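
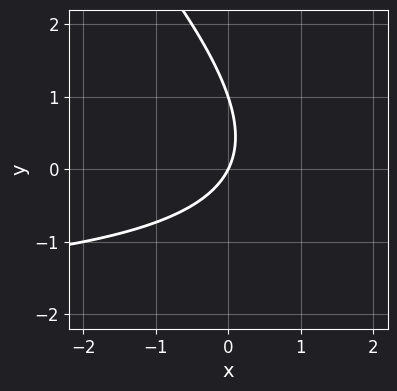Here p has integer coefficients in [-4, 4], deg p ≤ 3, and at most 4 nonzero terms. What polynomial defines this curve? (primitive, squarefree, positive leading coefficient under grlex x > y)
x*y + y^2 + 2*x - y

1. deg p = 2. A generic line meets the curve in up to 2 points.
2. Reading off the gridlines: it meets the x-axis at x = 0 (among the integer gridlines); the y-axis gridline crossings are at y ∈ {0, 1}.
3. These observations pin down the coefficients.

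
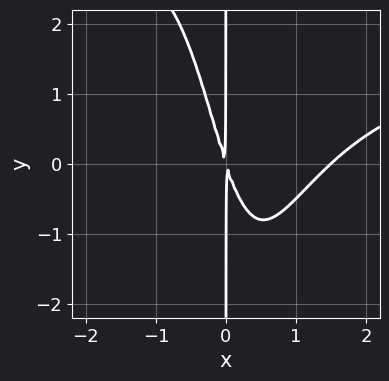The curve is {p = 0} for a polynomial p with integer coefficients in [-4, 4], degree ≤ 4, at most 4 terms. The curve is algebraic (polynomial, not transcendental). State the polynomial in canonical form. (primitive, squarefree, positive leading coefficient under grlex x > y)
x^3*y - 2*x^3 + 3*x^2 + x*y

(a) deg p = 4. The shape is more complex than any degree-3 curve.
(b) From the axis intercepts and sections: every point of the y-axis in the box is on the curve.
(c) Solving for integer coefficients yields p as stated.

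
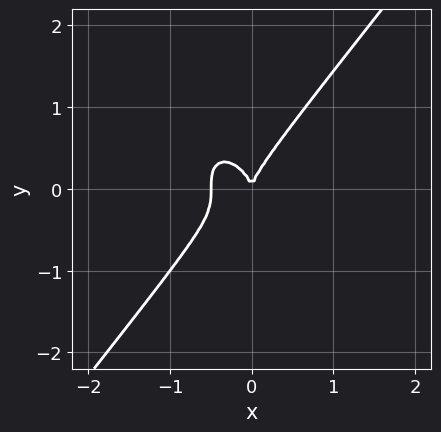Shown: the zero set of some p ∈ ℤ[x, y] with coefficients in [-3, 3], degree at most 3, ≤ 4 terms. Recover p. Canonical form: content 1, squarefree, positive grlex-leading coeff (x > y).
2*x^3 - y^3 + x^2

(a) deg p = 3. No degree-2 curve has this shape.
(b) Reading off the gridlines: it crosses the x-axis at the gridline x = 0; it meets the y-axis at y = 0 (among the integer gridlines).
(c) Assembling these constraints gives the stated polynomial.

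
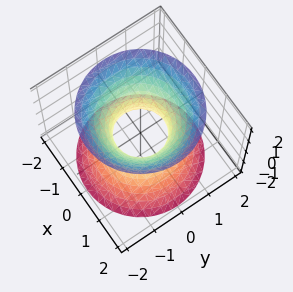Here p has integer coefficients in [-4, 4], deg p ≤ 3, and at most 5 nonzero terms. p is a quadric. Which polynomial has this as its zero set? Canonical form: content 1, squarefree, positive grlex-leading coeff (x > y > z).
3*x^2 + 3*y^2 - 2*z^2 - 2

(a) Degree: one connected sheet with a waist; a quadric, so deg p = 2.
(b) Symmetries: rotational symmetry about the z-axis ⇒ p depends on x, y only through x² + y²; mirror symmetry z ↦ −z ⇒ only even powers of z.
(c) Reading off the gridlines: it misses every integer gridline on the z-axis; a circular section at z = -1 has radius between 1 and 2.
(d) Together with the visible shape, these determine p as stated.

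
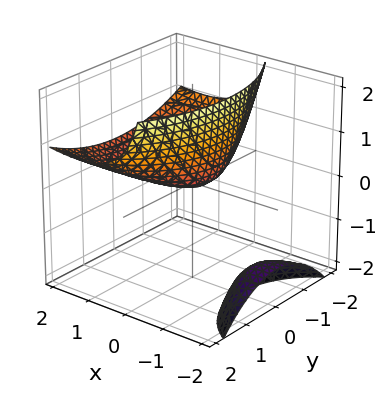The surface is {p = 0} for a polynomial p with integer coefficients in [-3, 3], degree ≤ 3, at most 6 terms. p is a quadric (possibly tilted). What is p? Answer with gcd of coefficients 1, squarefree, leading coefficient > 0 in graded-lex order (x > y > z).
x^2 - 3*x*z + y^2 - 3*z

There are 2 components. Treating them together as one polynomial.
deg p = 2. The shape is more complex than any degree-1 surface.
Observable constraints: it crosses the y-axis at the gridline y = 0; one x-axis crossing is at x = 0; it meets the z-axis at z = 0 (among the integer gridlines).
Matching integer coefficients to the picture gives p.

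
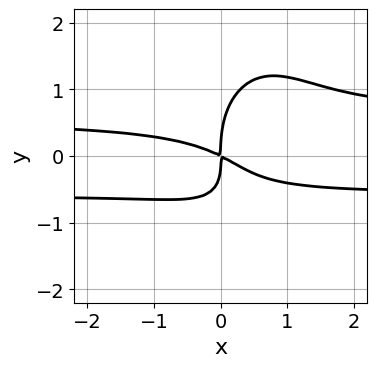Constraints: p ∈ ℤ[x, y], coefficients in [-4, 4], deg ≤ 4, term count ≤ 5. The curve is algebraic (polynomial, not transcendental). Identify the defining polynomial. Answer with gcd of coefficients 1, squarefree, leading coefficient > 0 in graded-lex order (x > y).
3*x^2*y^2 + y^4 - 2*x*y^2 - x^2 - 2*x*y

(a) deg p = 4. A generic line meets the curve in up to 4 points.
(b) From the visible intercepts: it meets the y-axis at y = 0 (among the integer gridlines); it crosses the x-axis at the gridline x = 0.
(c) The integer polynomial consistent with all of this is the stated p.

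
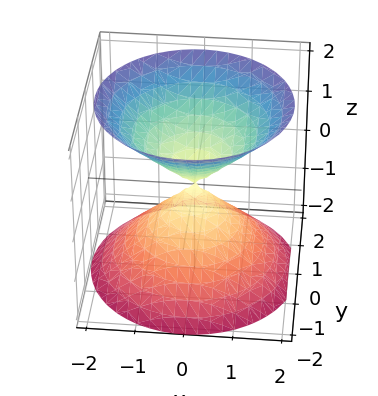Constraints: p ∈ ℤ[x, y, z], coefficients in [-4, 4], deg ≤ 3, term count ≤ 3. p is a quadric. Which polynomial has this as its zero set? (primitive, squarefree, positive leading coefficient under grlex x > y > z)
1. The picture has 2 separate pieces. They look like related sheets of one shape, so recover p as a whole.
2. Degree: two nappes meeting at a single point; a quadric, so deg p = 2.
3. Symmetry: the z-axis is an axis of rotation, so x and y enter only as x² + y²; mirror symmetry z ↦ −z ⇒ only even powers of z.
4. From the axis intercepts and sections: one y-axis crossing is at y = 0; it crosses the x-axis at the gridline x = 0; a circular section at z = 1 has radius exactly 1; it crosses the z-axis at the gridline z = 0.
5. Fitting integer coefficients to these (and the overall shape) gives p.

x^2 + y^2 - z^2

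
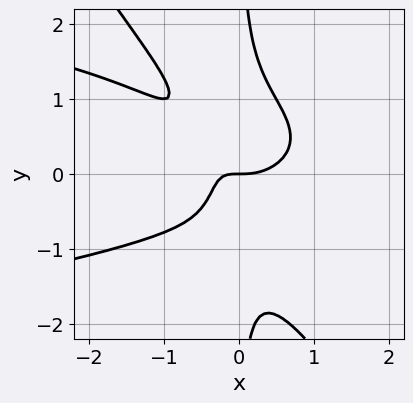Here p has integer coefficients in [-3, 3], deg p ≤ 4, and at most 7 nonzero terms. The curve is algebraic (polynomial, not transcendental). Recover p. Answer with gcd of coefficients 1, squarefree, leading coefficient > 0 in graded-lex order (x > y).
3*x^2*y^2 + 2*x*y^3 + 2*x^3 - 2*x*y - y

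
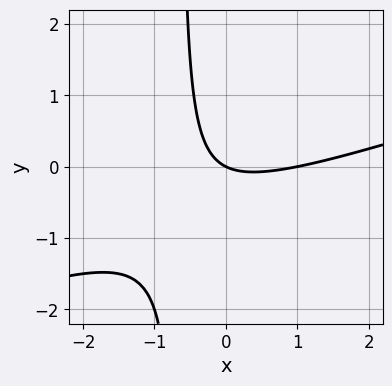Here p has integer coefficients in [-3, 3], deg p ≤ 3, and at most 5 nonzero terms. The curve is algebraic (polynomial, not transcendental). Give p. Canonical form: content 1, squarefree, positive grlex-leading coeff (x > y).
x^2 - 3*x*y - x - 2*y

(a) The degree is 2 — no degree-1 curve has this shape.
(b) Against the integer gridlines: the x-axis gridline crossings are at x ∈ {0, 1}; it crosses the y-axis at the gridline y = 0.
(c) Matching integer coefficients to the picture gives p.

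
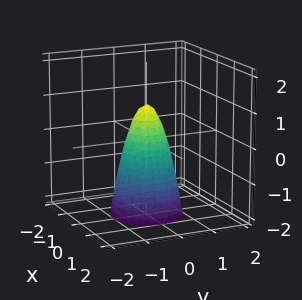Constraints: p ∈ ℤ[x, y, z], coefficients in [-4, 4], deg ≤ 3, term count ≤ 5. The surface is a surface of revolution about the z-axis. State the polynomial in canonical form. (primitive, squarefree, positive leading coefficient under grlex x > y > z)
3*x^2 + 3*y^2 + z - 1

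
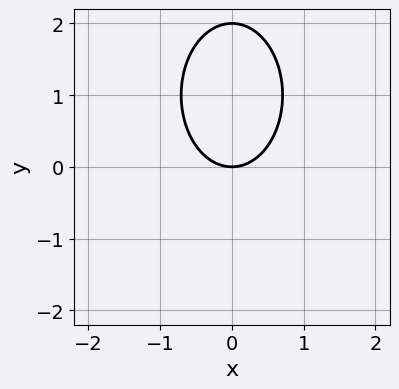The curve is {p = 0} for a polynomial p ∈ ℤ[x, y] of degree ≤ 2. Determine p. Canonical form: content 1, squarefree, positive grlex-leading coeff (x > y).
(a) deg p = 2. A generic line meets the curve in up to 2 points.
(b) Symmetries: it's symmetric under x → −x, forcing even powers of x.
(c) Against the integer gridlines: one x-axis crossing is at x = 0; the y-axis gridline crossings are at y ∈ {0, 2}.
(d) The integer polynomial consistent with all of this is the stated p.

2*x^2 + y^2 - 2*y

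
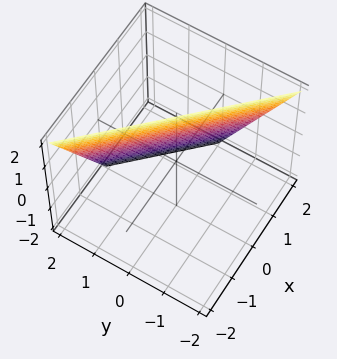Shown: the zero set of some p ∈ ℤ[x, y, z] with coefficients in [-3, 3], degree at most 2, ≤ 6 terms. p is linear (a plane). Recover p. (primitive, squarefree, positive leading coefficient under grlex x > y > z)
2*x + 2*y + z - 2

Degree: the surface is flat (a plane), so deg p = 1.
Reading off the gridlines: one z-axis crossing is at z = 2; one x-axis crossing is at x = 1.
These observations pin down the coefficients.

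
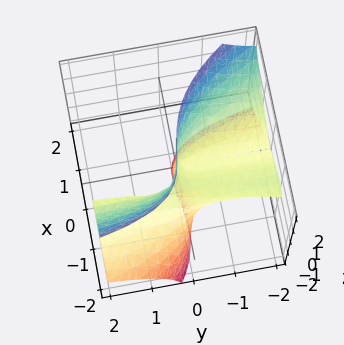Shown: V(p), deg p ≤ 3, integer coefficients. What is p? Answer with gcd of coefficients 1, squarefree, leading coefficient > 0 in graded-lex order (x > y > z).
deg p = 3. A generic line meets the surface in up to 3 points.
Checking where it meets the axes: the visible z-axis segment lies entirely on the surface; every point of the y-axis in the box is on the surface; it meets the x-axis at x = -1 (among the integer gridlines).
The integer polynomial consistent with all of this is the stated p.

2*x^3 + 2*x*y*z + 3*y*z^2 + 2*x^2 + x*z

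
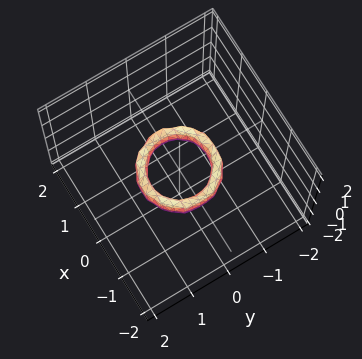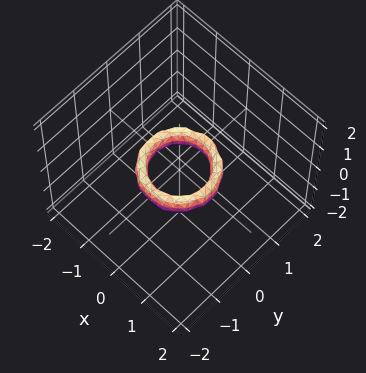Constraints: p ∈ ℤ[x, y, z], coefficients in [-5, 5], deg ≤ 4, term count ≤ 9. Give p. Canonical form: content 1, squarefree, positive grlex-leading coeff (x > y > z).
1. Degree: a generic line meets the surface in up to 4 points, so deg p = 4.
2. Symmetries: every cross-section ⟂ z is a circle, so x, y appear only via x² + y².
3. Against the integer gridlines: no z-intercept at any integer in the box; a circular section at z = 0 has radius between 0 and 1.
4. Putting this together gives p.

2*x^4 + 4*x^2*y^2 + 2*y^4 - 3*x^2 - 3*y^2 + z^2 + 1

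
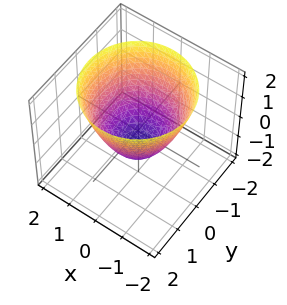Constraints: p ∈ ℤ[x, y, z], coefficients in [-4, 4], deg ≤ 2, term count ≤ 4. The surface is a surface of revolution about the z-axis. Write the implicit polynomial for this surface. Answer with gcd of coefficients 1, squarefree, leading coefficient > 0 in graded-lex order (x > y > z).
(a) Degree: a generic line meets the surface in up to 2 points, so deg p = 2.
(b) Symmetries: the surface is invariant under rotation about z: p = q(x² + y², z).
(c) Against the integer gridlines: one z-axis crossing is at z = -1; a circular section at z = 0 has radius exactly 1.
(d) Assembling these constraints gives the stated polynomial.

x^2 + y^2 - z - 1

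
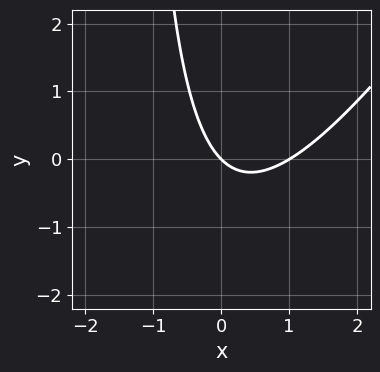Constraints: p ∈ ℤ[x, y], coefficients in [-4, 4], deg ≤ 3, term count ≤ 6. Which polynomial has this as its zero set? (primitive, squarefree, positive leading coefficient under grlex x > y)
The degree is 2 — a generic line meets the curve in up to 2 points.
Against the integer gridlines: it crosses the y-axis at the gridline y = 0; the x-axis gridline crossings are at x ∈ {0, 1}.
Solving for integer coefficients yields p as stated.

3*x^2 - 2*x*y - 3*x - 3*y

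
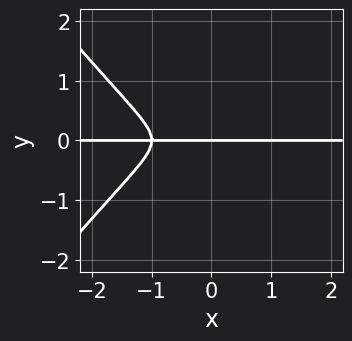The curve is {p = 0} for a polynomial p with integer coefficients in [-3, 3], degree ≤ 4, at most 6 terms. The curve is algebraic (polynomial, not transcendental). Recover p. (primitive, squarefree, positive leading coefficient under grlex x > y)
Degree: the shape is more complex than any degree-3 curve, so deg p = 4.
From the visible intercepts: it crosses the y-axis at the gridline y = 0; the visible x-axis segment lies entirely on the curve.
Assembling these constraints gives the stated polynomial.

3*x^3*y - 2*x*y^3 + 3*x^2*y + 3*y^3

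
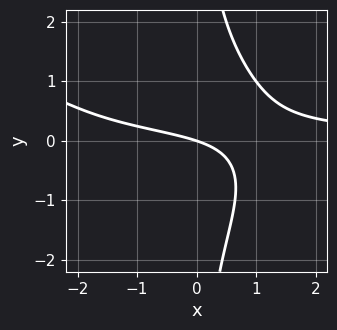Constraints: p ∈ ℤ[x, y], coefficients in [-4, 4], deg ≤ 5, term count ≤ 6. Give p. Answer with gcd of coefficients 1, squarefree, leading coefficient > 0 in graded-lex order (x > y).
x*y^3 + x^2*y + 2*x*y - x - 3*y

(a) Degree: a generic line meets the curve in up to 4 points, so deg p = 4.
(b) Against the integer gridlines: one x-axis crossing is at x = 0; it meets the y-axis at y = 0 (among the integer gridlines).
(c) Fitting integer coefficients to these (and the overall shape) gives p.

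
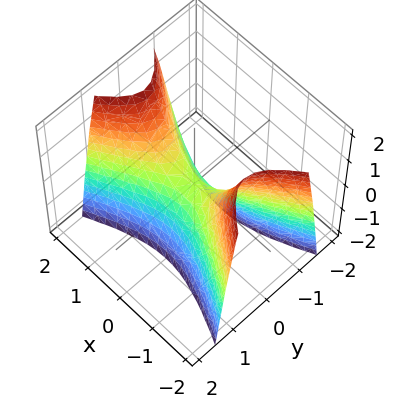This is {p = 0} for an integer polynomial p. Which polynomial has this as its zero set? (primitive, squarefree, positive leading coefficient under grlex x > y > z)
deg p = 2. A saddle surface; a quadric.
Symmetries: mirror symmetry x ↦ −x ⇒ only even powers of x; mirror symmetry y ↦ −y ⇒ only even powers of y.
Against the integer gridlines: it meets the z-axis at z = 0 (among the integer gridlines); one y-axis crossing is at y = 0.
Fitting integer coefficients to these (and the overall shape) gives p.

x^2 - 3*y^2 - z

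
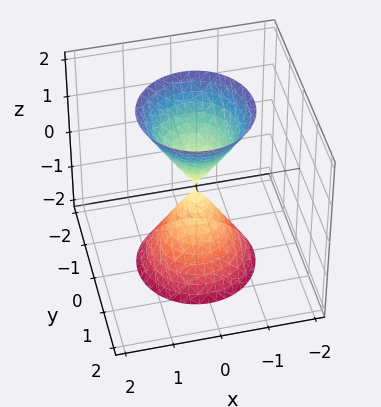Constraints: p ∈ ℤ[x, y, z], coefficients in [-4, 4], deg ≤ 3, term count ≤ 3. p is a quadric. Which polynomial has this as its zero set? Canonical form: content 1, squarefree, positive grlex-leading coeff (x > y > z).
I count 2 distinct pieces. Treating them together as one polynomial.
The degree is 2 — a double cone through the origin; a quadric.
By symmetry, the z-axis is an axis of rotation, so x and y enter only as x² + y²; it's symmetric under z → −z, forcing even powers of z.
From the axis intercepts and sections: it meets the x-axis at x = 0 (among the integer gridlines); it meets the z-axis at z = 0 (among the integer gridlines).
Matching integer coefficients to the picture gives p.

3*x^2 + 3*y^2 - z^2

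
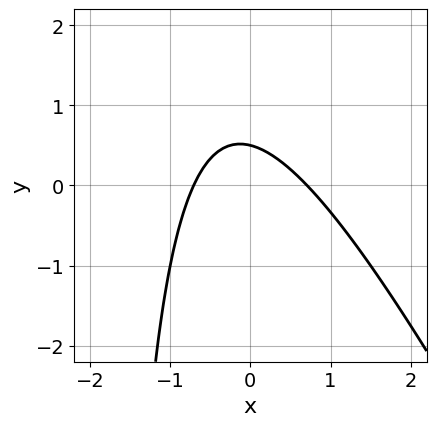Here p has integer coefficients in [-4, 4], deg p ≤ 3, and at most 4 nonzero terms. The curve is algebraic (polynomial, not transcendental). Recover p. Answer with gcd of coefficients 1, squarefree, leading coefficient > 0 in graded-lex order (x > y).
2*x^2 + x*y + 2*y - 1

(a) Degree: a generic line meets the curve in up to 2 points, so deg p = 2.
(b) Solving for integer coefficients yields p as stated.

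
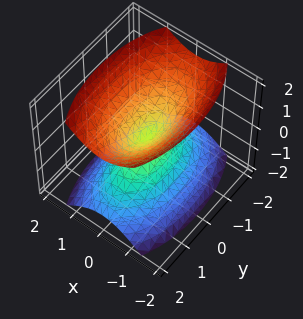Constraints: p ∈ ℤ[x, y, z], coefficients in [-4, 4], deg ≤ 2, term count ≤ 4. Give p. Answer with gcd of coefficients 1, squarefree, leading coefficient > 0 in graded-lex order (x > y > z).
3*x^2 + y^2 - 2*z^2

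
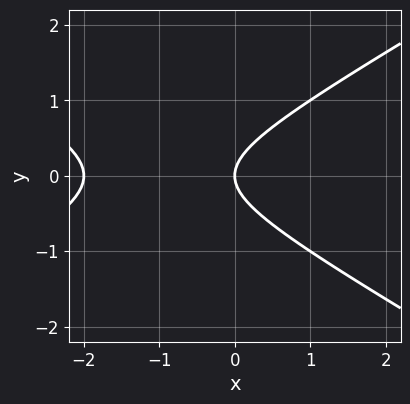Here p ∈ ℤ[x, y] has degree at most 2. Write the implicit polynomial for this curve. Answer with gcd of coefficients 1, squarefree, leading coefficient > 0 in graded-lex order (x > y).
(a) Degree: a generic line meets the curve in up to 2 points, so deg p = 2.
(b) Symmetries: the y ↦ −y reflection is a symmetry, so y appears only in even powers.
(c) Checking where it meets the axes: the x-axis gridline crossings are at x ∈ {-2, 0}; it crosses the y-axis at the gridline y = 0.
(d) Assembling these constraints gives the stated polynomial.

x^2 - 3*y^2 + 2*x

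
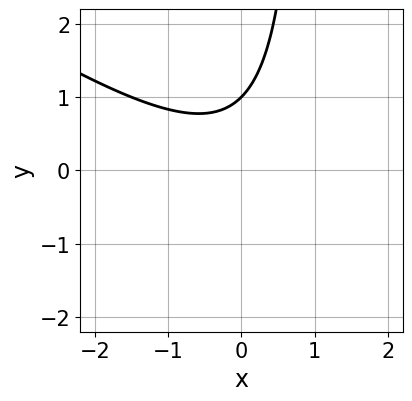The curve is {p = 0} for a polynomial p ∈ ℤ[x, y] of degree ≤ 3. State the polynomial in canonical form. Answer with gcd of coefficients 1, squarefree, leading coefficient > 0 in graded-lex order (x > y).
2*x^2 + 3*x*y - 3*y + 3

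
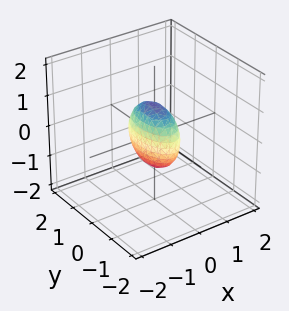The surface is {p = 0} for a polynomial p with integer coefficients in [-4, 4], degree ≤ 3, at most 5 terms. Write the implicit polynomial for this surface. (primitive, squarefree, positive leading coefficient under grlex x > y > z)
3*x^2 + y^2 + z^2 - 1

First, the degree is 2 — a closed, bounded, convex surface; a quadric.
Then, symmetries: mirror symmetry x ↦ −x ⇒ only even powers of x; it's symmetric under y → −y, forcing even powers of y; mirror symmetry z ↦ −z ⇒ only even powers of z.
Then, from the axis intercepts and sections: the z-axis gridline crossings are at z ∈ {-1, 1}; among the integer gridlines, it crosses the y-axis at y ∈ {-1, 1}.
Finally, together with the visible shape, these determine p as stated.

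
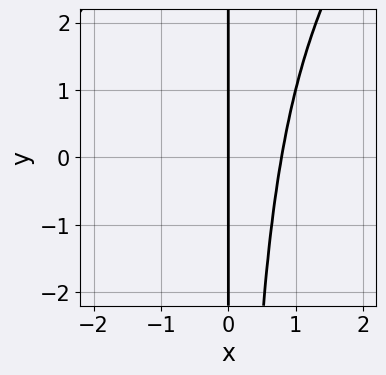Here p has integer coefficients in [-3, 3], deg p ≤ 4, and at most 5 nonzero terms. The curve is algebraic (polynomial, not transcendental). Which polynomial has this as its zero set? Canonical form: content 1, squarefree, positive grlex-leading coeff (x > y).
x^3 - x^2*y + 3*x^2 - 3*x

First, the degree is 3 — no degree-2 curve has this shape.
Then, observable constraints: it meets the x-axis at x = 0 (among the integer gridlines); every point of the y-axis in the box is on the curve.
Finally, the integer polynomial consistent with all of this is the stated p.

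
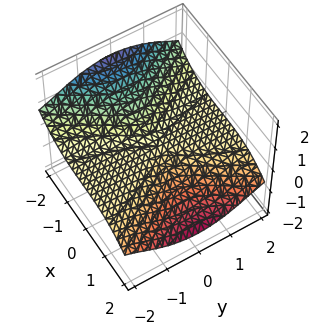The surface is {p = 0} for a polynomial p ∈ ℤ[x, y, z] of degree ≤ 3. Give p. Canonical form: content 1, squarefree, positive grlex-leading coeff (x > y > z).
1. deg p = 3.
2. From the axis intercepts and sections: it meets the z-axis at z = 0 (among the integer gridlines); the visible y-axis segment lies entirely on the surface; it crosses the x-axis at the gridline x = 0.
3. Matching integer coefficients to the picture gives p.

x^3 + 3*y^2*z + 3*z^3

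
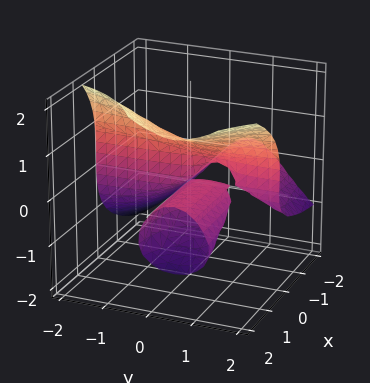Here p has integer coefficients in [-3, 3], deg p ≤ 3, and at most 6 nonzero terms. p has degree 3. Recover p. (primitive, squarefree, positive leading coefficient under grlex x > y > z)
3*x*y^2 - 3*z^3 - 3*x*y + 3*x*z + 2*z^2

(a) The picture has 2 separate pieces.
(b) Degree: the shape is more complex than any degree-2 surface, so deg p = 3.
(c) Observable constraints: every point of the x-axis in the box is on the surface; every point of the y-axis in the box is on the surface.
(d) These observations pin down the coefficients.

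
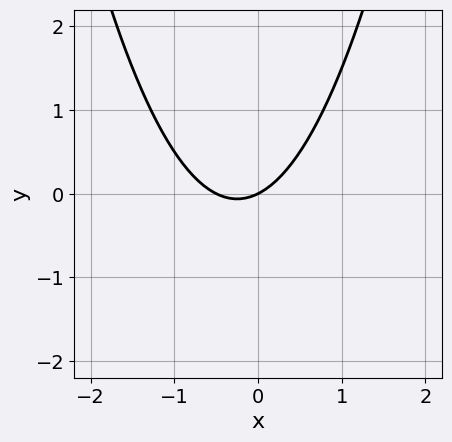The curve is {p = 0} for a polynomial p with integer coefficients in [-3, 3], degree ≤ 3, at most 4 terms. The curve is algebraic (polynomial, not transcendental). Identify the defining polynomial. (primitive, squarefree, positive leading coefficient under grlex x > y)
2*x^2 + x - 2*y

(a) The degree is 2 — a generic line meets the curve in up to 2 points.
(b) From the visible intercepts: it meets the x-axis at x = 0 (among the integer gridlines); it meets the y-axis at y = 0 (among the integer gridlines).
(c) Solving for integer coefficients yields p as stated.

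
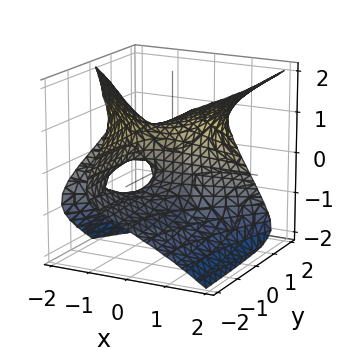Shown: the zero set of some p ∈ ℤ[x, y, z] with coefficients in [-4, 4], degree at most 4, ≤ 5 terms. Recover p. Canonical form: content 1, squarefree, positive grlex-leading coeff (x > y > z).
2*x^2*z - 2*y*z^2 - 2*z^3 + 3*x*y + 3*y

deg p = 3. No degree-2 surface has this shape.
Reading off the gridlines: every point of the x-axis in the box is on the surface; it crosses the z-axis at the gridline z = 0.
Fitting integer coefficients to these (and the overall shape) gives p.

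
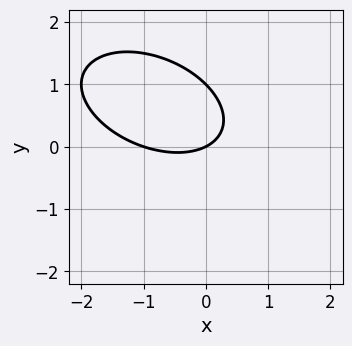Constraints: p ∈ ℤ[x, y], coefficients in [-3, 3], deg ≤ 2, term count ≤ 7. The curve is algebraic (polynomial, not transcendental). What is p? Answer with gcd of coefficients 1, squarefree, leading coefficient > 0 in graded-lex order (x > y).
x^2 + x*y + 2*y^2 + x - 2*y

(a) The degree is 2 — the shape is more complex than any degree-1 curve.
(b) Observable constraints: among the integer gridlines, it crosses the x-axis at x ∈ {-1, 0}; among the integer gridlines, it crosses the y-axis at y ∈ {0, 1}.
(c) Solving for integer coefficients yields p as stated.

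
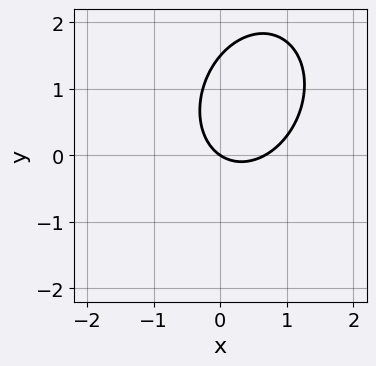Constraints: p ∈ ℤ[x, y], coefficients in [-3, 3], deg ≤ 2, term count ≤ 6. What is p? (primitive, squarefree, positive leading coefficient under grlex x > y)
3*x^2 - x*y + 2*y^2 - 2*x - 3*y

The degree is 2 — the shape is more complex than any degree-1 curve.
Against the integer gridlines: it crosses the y-axis at the gridline y = 0; it meets the x-axis at x = 0 (among the integer gridlines).
Assembling these constraints gives the stated polynomial.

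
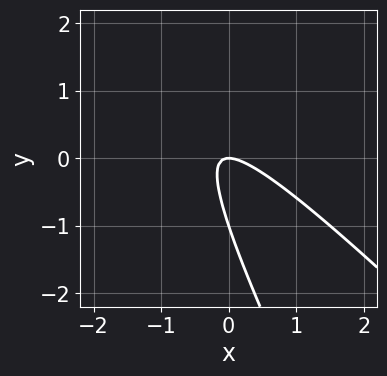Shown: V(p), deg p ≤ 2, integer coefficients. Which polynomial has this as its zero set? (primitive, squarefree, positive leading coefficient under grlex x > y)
2*x^2 + 3*x*y + y^2 + y

deg p = 2. The shape is more complex than any degree-1 curve.
From the axis intercepts and sections: it crosses the x-axis at the gridline x = 0; the y-axis gridline crossings are at y ∈ {-1, 0}.
Matching integer coefficients to the picture gives p.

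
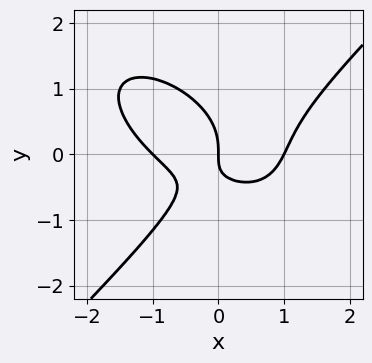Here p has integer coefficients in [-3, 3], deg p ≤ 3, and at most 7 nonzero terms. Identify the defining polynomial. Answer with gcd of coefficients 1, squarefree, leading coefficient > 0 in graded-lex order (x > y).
First, degree: no degree-2 curve has this shape, so deg p = 3.
Next, from the visible intercepts: among the integer gridlines, it crosses the x-axis at x ∈ {-1, 0, 1}; one y-axis crossing is at y = 0.
Finally, fitting integer coefficients to these (and the overall shape) gives p.

2*x^3 + x^2*y - 3*y^3 - 3*x*y - 2*x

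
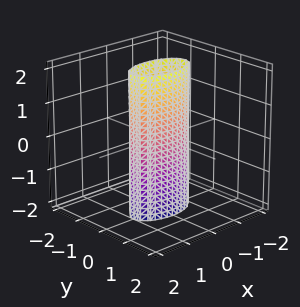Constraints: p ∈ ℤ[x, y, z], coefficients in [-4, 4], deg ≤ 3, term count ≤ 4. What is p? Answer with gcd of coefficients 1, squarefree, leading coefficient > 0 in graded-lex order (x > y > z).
x^2 + 3*y^2 - 1

1. The degree is 2 — constant cross-section along one axis; a quadric.
2. Symmetries: it's symmetric under z → −z, forcing even powers of z; mirror symmetry x ↦ −x ⇒ only even powers of x; it's symmetric under y → −y, forcing even powers of y.
3. From the axis intercepts and sections: it misses every integer gridline on the z-axis; the x-axis gridline crossings are at x ∈ {-1, 1}.
4. These observations pin down the coefficients.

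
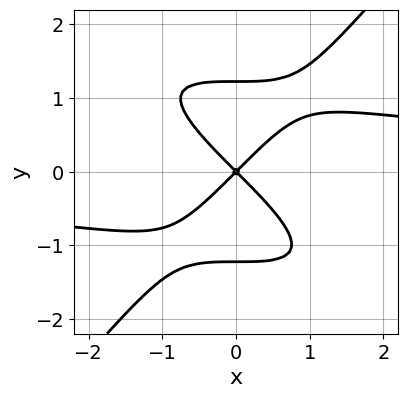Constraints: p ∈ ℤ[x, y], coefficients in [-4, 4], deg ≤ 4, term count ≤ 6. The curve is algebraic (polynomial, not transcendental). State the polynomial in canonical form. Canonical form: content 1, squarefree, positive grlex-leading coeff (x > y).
1. deg p = 4. A generic line meets the curve in up to 4 points.
2. Observable constraints: one y-axis crossing is at y = 0; it meets the x-axis at x = 0 (among the integer gridlines).
3. Together with the visible shape, these determine p as stated.

x^3*y + 2*x^2*y^2 - 2*y^4 - 3*x^2 + 3*y^2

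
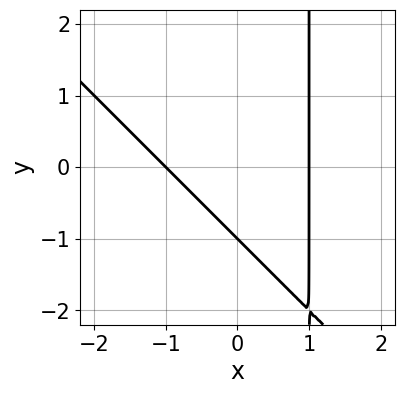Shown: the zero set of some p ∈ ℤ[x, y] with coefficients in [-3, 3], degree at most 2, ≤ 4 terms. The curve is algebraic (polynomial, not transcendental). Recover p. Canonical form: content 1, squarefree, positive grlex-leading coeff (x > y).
x^2 + x*y - y - 1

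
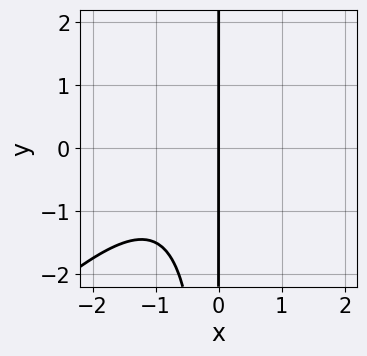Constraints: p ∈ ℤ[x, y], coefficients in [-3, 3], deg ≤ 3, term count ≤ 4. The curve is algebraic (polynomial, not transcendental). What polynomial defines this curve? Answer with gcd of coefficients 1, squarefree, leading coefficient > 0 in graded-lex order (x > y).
2*x^3 - 2*x^2*y + 2*x^2 + 3*x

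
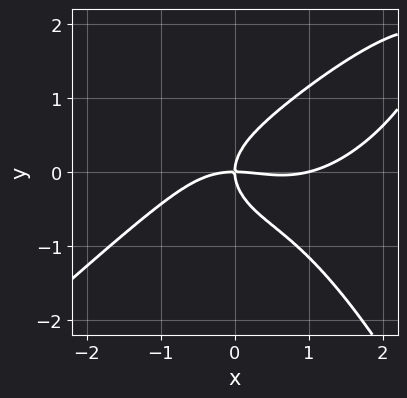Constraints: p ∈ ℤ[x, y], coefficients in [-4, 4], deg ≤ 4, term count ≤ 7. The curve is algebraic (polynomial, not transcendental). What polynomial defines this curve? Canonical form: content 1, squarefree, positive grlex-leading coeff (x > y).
x^4 - x^3*y - x^3 + 3*y^3 - 3*x*y

deg p = 4. No degree-3 curve has this shape.
Reading off the gridlines: among the integer gridlines, it crosses the x-axis at x ∈ {0, 1}; it meets the y-axis at y = 0 (among the integer gridlines).
Solving for integer coefficients yields p as stated.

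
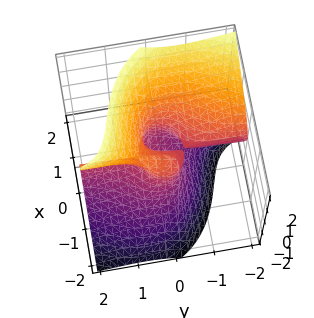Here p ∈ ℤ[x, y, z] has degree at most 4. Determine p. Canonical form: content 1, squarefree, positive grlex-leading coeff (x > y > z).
2*x^3 + 3*x*y^2 + 3*y*z^2 - 2*z^3 - x

The degree is 3 — the shape is more complex than any degree-2 surface.
Observable constraints: it meets the z-axis at z = 0 (among the integer gridlines); it meets the x-axis at x = 0 (among the integer gridlines); the visible y-axis segment lies entirely on the surface.
The integer polynomial consistent with all of this is the stated p.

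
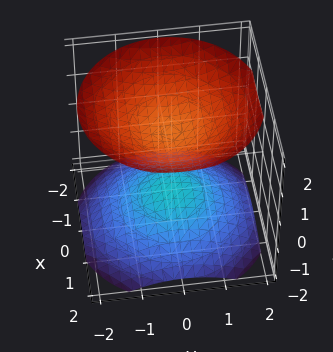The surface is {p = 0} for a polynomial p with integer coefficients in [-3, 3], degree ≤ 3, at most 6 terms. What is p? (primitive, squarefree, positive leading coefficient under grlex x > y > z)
1. There are 2 components. Treating them together as one polynomial.
2. Degree: no degree-1 surface has this shape, so deg p = 2.
3. Symmetries: the z-axis is an axis of rotation, so x and y enter only as x² + y².
4. Observable constraints: no y-intercept at any integer in the box; the surface avoids every integer x-axis point in the box.
5. Assembling these constraints gives the stated polynomial. Check: (0, 0, 1) on the z-axis lies on the surface, and p(0, 0, 1) = 0. ✓

2*x^2 + 2*y^2 - 3*z^2 + 3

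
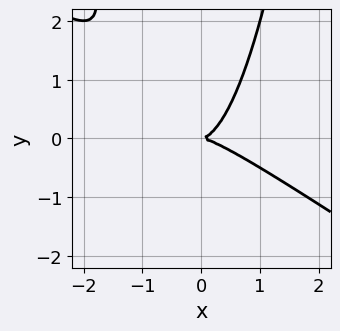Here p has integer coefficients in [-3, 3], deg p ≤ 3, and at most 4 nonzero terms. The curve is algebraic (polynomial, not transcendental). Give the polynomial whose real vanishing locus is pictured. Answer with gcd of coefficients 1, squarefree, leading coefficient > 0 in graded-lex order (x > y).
2*x^3 + 3*x^2*y - 2*y^2

First, deg p = 3. No degree-2 curve has this shape.
Next, checking where it meets the axes: it meets the y-axis at y = 0 (among the integer gridlines); one x-axis crossing is at x = 0.
Finally, these observations pin down the coefficients.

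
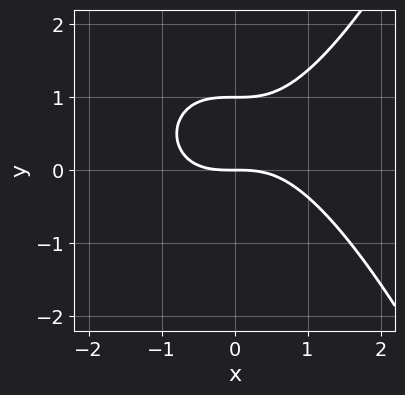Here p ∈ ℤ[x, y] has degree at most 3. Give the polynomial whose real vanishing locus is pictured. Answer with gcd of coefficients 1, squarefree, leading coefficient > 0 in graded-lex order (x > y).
First, degree: no degree-2 curve has this shape, so deg p = 3.
Next, checking where it meets the axes: among the integer gridlines, it crosses the y-axis at y ∈ {0, 1}; it meets the x-axis at x = 0 (among the integer gridlines).
Finally, fitting integer coefficients to these (and the overall shape) gives p.

x^3 - 2*y^2 + 2*y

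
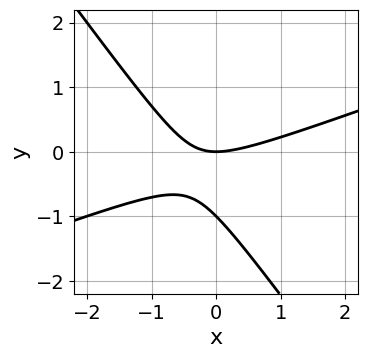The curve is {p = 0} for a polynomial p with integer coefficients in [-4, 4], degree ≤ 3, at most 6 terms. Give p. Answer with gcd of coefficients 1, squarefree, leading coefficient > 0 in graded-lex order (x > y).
x^2 - 2*x*y - 2*y^2 - 2*y

(a) deg p = 2.
(b) Reading off the gridlines: one x-axis crossing is at x = 0; the y-axis gridline crossings are at y ∈ {-1, 0}.
(c) Together with the visible shape, these determine p as stated.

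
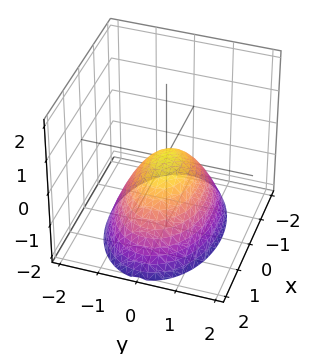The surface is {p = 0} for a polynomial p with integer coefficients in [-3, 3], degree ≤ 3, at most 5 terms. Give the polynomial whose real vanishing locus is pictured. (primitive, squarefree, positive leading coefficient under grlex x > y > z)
x^2 + 2*y^2 + 2*z

deg p = 2. A paraboloid; a quadric.
Symmetries: it's symmetric under x → −x, forcing even powers of x; it's symmetric under y → −y, forcing even powers of y.
Checking where it meets the axes: one z-axis crossing is at z = 0; it crosses the x-axis at the gridline x = 0; one y-axis crossing is at y = 0.
Together with the visible shape, these determine p as stated.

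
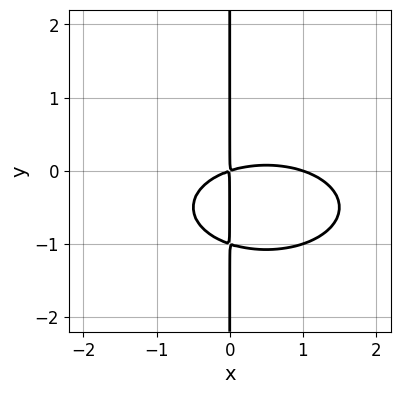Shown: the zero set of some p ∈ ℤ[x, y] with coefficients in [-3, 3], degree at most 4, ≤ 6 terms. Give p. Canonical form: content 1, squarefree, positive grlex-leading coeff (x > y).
First, the degree is 3 — the shape is more complex than any degree-2 curve.
Then, reading off the gridlines: it meets the x-axis at x = 1 (among the integer gridlines); every point of the y-axis in the box is on the curve.
Finally, assembling these constraints gives the stated polynomial.

x^3 + 3*x*y^2 - x^2 + 3*x*y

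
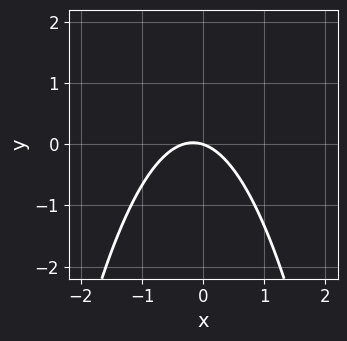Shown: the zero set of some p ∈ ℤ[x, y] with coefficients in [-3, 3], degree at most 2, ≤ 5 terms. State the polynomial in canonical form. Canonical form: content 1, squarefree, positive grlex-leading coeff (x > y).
3*x^2 + x + 3*y

1. The degree is 2 — no degree-1 curve has this shape.
2. Against the integer gridlines: it crosses the x-axis at the gridline x = 0; it meets the y-axis at y = 0 (among the integer gridlines).
3. Solving for integer coefficients yields p as stated.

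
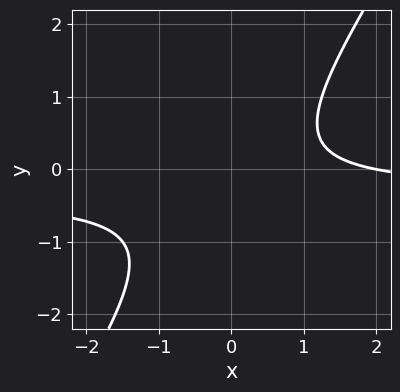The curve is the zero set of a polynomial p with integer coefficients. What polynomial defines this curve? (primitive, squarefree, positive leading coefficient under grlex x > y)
3*x*y - 2*y^2 + x - y - 2

(a) deg p = 2.
(b) From the axis intercepts and sections: no y-intercept at any integer in the box; one x-axis crossing is at x = 2.
(c) These observations pin down the coefficients.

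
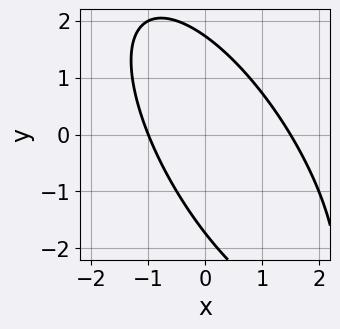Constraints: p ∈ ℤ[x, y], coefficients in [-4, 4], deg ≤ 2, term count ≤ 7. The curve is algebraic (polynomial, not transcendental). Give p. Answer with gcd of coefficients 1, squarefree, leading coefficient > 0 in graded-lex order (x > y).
(a) The degree is 2 — the shape is more complex than any degree-1 curve.
(b) Against the integer gridlines: it crosses the x-axis at the gridline x = -1.
(c) Solving for integer coefficients yields p as stated.

2*x^2 + 2*x*y + y^2 - x - 3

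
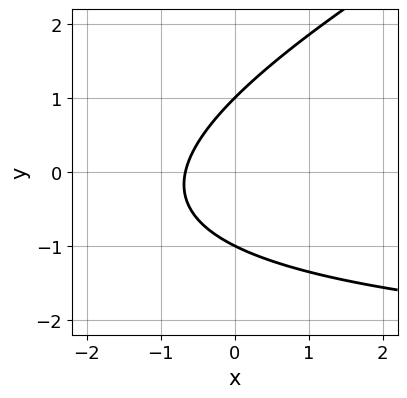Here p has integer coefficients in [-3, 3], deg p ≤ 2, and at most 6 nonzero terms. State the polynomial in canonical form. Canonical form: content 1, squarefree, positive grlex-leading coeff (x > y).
x*y - 2*y^2 + 3*x + 2

First, the degree is 2 — a generic line meets the curve in up to 2 points.
Then, checking where it meets the axes: among the integer gridlines, it crosses the y-axis at y ∈ {-1, 1}.
Finally, putting this together gives p.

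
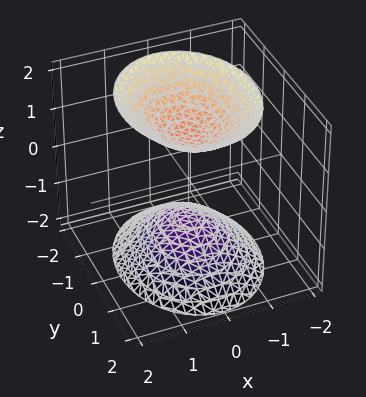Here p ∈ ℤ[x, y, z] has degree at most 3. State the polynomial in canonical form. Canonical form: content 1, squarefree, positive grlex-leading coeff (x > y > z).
The picture has 2 separate pieces. They look like related sheets of one shape, so recover p as a whole.
Degree: two separate bowl-shaped sheets opening away from each other; a quadric, so deg p = 2.
Symmetries: the z ↦ −z reflection is a symmetry, so z appears only in even powers; the x ↦ −x reflection is a symmetry, so x appears only in even powers; it's symmetric under y → −y, forcing even powers of y.
Checking where it meets the axes: no x-intercept at any integer in the box; the z-axis gridline crossings are at z ∈ {-1, 1}.
Putting this together gives p.

3*x^2 + 2*y^2 - 2*z^2 + 2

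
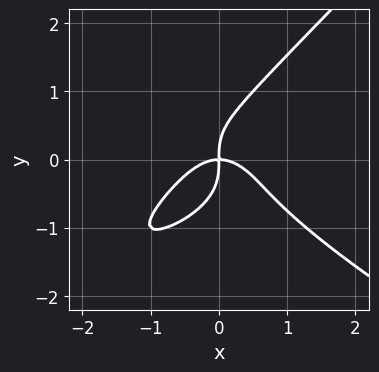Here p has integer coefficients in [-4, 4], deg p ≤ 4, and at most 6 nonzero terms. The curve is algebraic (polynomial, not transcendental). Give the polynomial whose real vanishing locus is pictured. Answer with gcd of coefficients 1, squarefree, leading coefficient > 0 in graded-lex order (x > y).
First, the degree is 4 — a generic line meets the curve in up to 4 points.
Then, observable constraints: one y-axis crossing is at y = 0; one x-axis crossing is at x = 0.
Finally, matching integer coefficients to the picture gives p.

x^2*y^2 + x*y^3 - 2*y^4 + 2*x^3 + 2*x*y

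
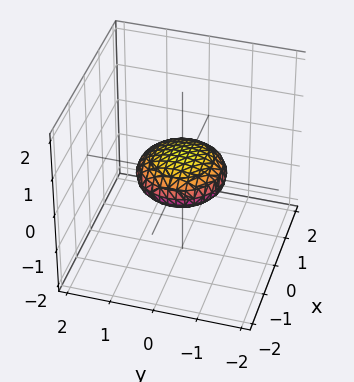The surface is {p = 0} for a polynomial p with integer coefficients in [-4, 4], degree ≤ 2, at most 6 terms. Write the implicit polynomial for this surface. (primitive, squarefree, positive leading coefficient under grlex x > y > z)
x^2 + y^2 + 3*z^2 - 1

First, the degree is 2 — a generic line meets the surface in up to 2 points.
Next, by symmetry, every cross-section ⟂ z is a circle, so x, y appear only via x² + y².
Next, observable constraints: the y-axis gridline crossings are at y ∈ {-1, 1}; among the integer gridlines, it crosses the x-axis at x ∈ {-1, 1}.
Finally, these observations pin down the coefficients.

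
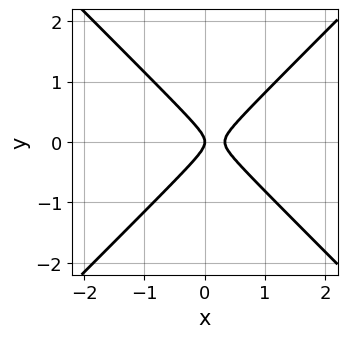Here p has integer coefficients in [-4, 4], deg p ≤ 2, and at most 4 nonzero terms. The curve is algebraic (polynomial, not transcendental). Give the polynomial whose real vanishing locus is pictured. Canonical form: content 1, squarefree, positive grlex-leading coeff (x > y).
1. deg p = 2. The shape is more complex than any degree-1 curve.
2. Symmetries: it's symmetric under y → −y, forcing even powers of y.
3. Checking where it meets the axes: one x-axis crossing is at x = 0; one y-axis crossing is at y = 0.
4. Matching integer coefficients to the picture gives p.

3*x^2 - 3*y^2 - x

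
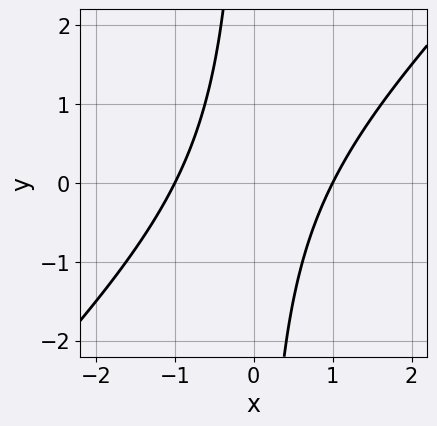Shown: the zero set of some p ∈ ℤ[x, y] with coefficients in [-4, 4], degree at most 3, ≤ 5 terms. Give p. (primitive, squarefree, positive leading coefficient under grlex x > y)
x^2 - x*y - 1

First, deg p = 2. The shape is more complex than any degree-1 curve.
Then, reading off the gridlines: it misses every integer gridline on the y-axis; among the integer gridlines, it crosses the x-axis at x ∈ {-1, 1}.
Finally, matching integer coefficients to the picture gives p.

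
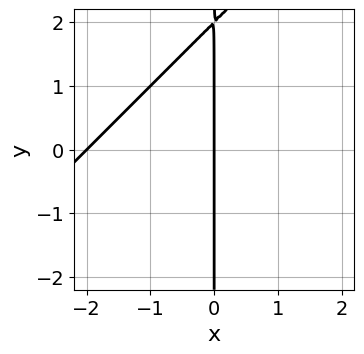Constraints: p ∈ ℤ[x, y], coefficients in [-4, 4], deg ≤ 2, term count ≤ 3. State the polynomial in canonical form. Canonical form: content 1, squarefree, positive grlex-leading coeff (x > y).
(a) Degree: no degree-1 curve has this shape, so deg p = 2.
(b) From the axis intercepts and sections: the visible y-axis segment lies entirely on the curve; among the integer gridlines, it crosses the x-axis at x ∈ {-2, 0}.
(c) The integer polynomial consistent with all of this is the stated p.

x^2 - x*y + 2*x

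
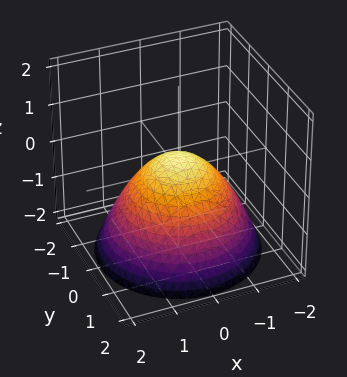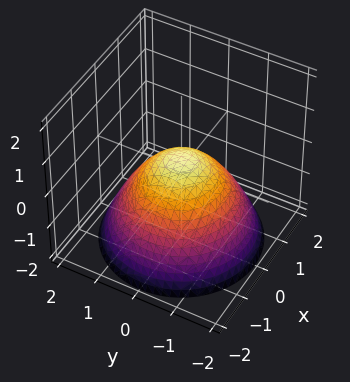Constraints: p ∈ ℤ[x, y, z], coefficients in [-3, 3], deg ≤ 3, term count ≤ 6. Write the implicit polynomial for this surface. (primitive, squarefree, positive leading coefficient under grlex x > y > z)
deg p = 2.
Symmetries: every cross-section ⟂ z is a circle, so x, y appear only via x² + y².
Against the integer gridlines: a circular section at z = -2 has radius between 1 and 2.
Matching integer coefficients to the picture gives p.

2*x^2 + 2*y^2 + 3*z - 1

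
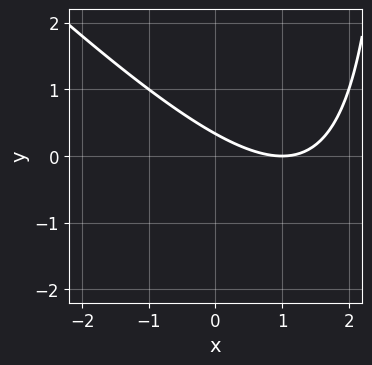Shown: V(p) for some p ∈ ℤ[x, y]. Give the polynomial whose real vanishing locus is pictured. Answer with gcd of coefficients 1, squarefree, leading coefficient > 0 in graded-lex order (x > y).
1. The degree is 2 — the shape is more complex than any degree-1 curve.
2. Checking where it meets the axes: it meets the x-axis at x = 1 (among the integer gridlines).
3. Matching integer coefficients to the picture gives p.

x^2 + x*y - 2*x - 3*y + 1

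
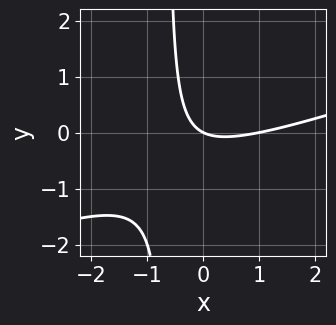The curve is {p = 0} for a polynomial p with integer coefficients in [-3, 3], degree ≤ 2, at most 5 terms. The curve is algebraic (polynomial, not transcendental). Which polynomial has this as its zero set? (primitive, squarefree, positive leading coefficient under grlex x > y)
x^2 - 3*x*y - x - 2*y

Degree: no degree-1 curve has this shape, so deg p = 2.
Checking where it meets the axes: the x-axis gridline crossings are at x ∈ {0, 1}; it meets the y-axis at y = 0 (among the integer gridlines).
Solving for integer coefficients yields p as stated.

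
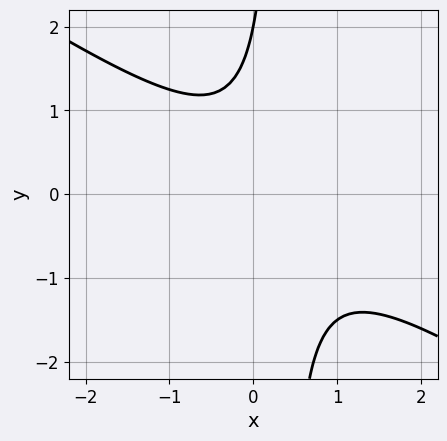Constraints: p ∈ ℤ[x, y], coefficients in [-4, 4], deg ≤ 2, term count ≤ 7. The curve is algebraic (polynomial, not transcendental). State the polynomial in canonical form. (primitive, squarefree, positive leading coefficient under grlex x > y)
2*x^2 + 3*x*y - x - y + 2

(a) deg p = 2. No degree-1 curve has this shape.
(b) Observable constraints: the curve avoids every integer x-axis point in the box; it meets the y-axis at y = 2 (among the integer gridlines).
(c) Fitting integer coefficients to these (and the overall shape) gives p.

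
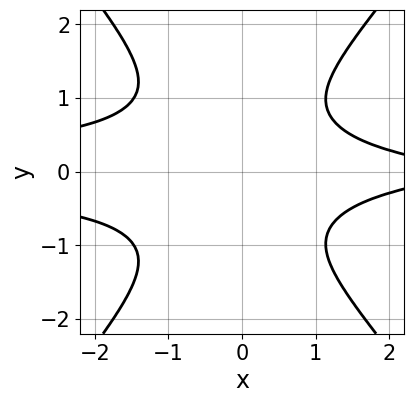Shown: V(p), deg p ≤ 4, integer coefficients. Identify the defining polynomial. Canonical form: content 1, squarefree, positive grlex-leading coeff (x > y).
First, the degree is 4 — a generic line meets the curve in up to 4 points.
Then, symmetries: the y ↦ −y reflection is a symmetry, so y appears only in even powers.
Then, reading off the gridlines: no y-intercept at any integer in the box; it misses every integer gridline on the x-axis.
Finally, solving for integer coefficients yields p as stated.

3*x^2*y^2 - 2*y^4 + x - 3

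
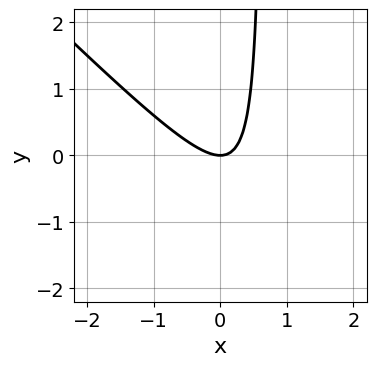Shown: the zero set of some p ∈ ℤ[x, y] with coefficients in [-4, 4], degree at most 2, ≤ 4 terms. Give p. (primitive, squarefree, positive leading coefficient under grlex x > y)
3*x^2 + 3*x*y - 2*y

(a) Degree: a generic line meets the curve in up to 2 points, so deg p = 2.
(b) From the visible intercepts: one y-axis crossing is at y = 0; it meets the x-axis at x = 0 (among the integer gridlines).
(c) Assembling these constraints gives the stated polynomial.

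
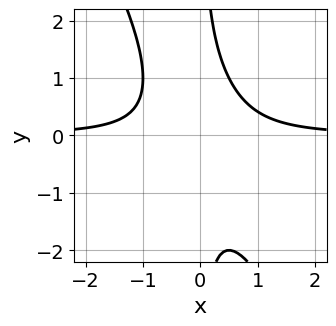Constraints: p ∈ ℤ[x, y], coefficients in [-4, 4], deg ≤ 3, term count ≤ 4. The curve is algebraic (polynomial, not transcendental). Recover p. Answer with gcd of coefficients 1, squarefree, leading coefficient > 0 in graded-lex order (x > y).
1. deg p = 3. A generic line meets the curve in up to 3 points.
2. Against the integer gridlines: no y-intercept at any integer in the box; no x-intercept at any integer in the box.
3. Putting this together gives p.

2*x^2*y + x*y^2 - 1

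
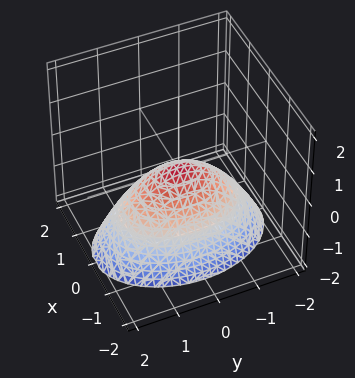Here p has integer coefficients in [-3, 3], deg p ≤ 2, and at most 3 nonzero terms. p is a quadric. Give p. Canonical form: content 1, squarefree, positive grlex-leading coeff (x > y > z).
2*x^2 + y^2 + 2*z

Degree: a single bowl opening along one axis; a quadric, so deg p = 2.
Symmetries: mirror symmetry x ↦ −x ⇒ only even powers of x; the y ↦ −y reflection is a symmetry, so y appears only in even powers.
From the axis intercepts and sections: it meets the x-axis at x = 0 (among the integer gridlines); it crosses the y-axis at the gridline y = 0; one z-axis crossing is at z = 0.
Assembling these constraints gives the stated polynomial.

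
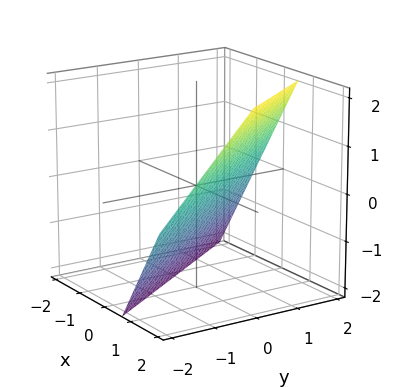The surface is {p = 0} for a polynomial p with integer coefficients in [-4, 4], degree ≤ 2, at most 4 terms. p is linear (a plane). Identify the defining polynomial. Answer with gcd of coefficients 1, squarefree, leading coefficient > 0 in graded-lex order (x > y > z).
3*x + 2*y - 2*z - 2

1. The degree is 1 — the surface is flat (a plane).
2. From the visible intercepts: it meets the z-axis at z = -1 (among the integer gridlines); one y-axis crossing is at y = 1.
3. The integer polynomial consistent with all of this is the stated p.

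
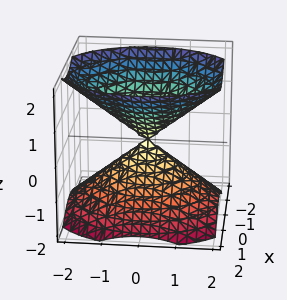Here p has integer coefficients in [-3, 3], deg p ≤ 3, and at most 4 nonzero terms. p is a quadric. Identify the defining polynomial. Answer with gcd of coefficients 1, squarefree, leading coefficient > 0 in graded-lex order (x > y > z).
The picture has 2 separate pieces. They look like related sheets of one shape, so recover p as a whole.
deg p = 2. A double cone through the origin; a quadric.
Symmetries: it's symmetric under x → −x, forcing even powers of x; the y ↦ −y reflection is a symmetry, so y appears only in even powers; it's symmetric under z → −z, forcing even powers of z.
From the visible intercepts: it meets the x-axis at x = 0 (among the integer gridlines); one z-axis crossing is at z = 0; it meets the y-axis at y = 0 (among the integer gridlines).
Matching integer coefficients to the picture gives p.

3*x^2 + 2*y^2 - 3*z^2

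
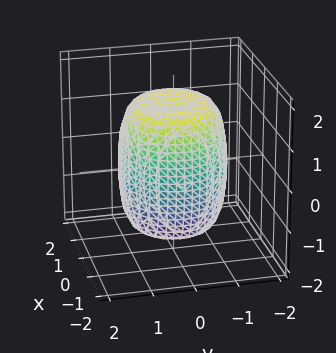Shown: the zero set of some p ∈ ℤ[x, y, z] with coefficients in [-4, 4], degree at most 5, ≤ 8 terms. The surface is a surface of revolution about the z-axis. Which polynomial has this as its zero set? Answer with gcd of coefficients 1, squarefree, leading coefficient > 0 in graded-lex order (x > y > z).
2*x^4 + 4*x^2*y^2 + 2*y^4 - 2*x^2 - 2*y^2 + z^2 - 2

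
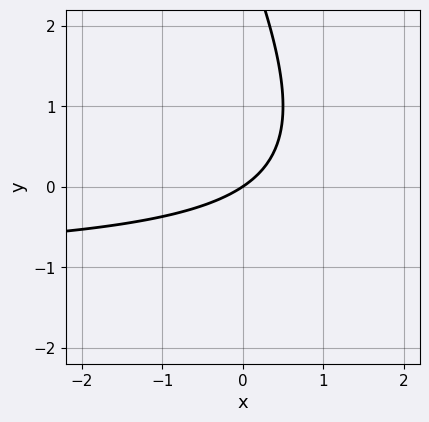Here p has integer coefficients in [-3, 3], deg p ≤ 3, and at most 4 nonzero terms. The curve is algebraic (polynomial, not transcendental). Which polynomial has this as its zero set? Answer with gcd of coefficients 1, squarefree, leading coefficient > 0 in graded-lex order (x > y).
2*x*y + y^2 + 2*x - 3*y

1. The degree is 2 — the shape is more complex than any degree-1 curve.
2. Checking where it meets the axes: it meets the y-axis at y = 0 (among the integer gridlines); it crosses the x-axis at the gridline x = 0.
3. Assembling these constraints gives the stated polynomial.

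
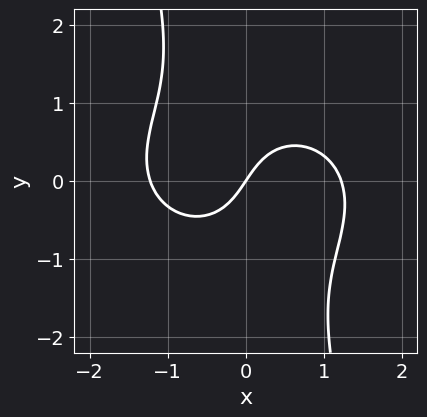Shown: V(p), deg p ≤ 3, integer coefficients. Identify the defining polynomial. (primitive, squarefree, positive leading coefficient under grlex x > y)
2*x^3 + 3*x*y^2 + y^3 - 3*x + 2*y

The degree is 3 — no degree-2 curve has this shape.
Reading off the gridlines: it crosses the y-axis at the gridline y = 0; it meets the x-axis at x = 0 (among the integer gridlines).
Together with the visible shape, these determine p as stated.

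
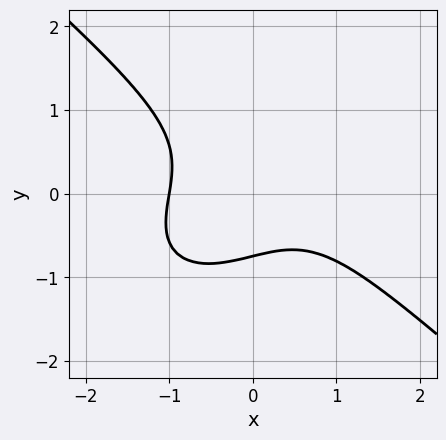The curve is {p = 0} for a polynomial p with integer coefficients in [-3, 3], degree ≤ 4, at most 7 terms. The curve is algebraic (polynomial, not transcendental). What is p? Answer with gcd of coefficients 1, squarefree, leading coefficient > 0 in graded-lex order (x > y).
2*x^3 + 3*y^3 + 2*x*y + y + 2

1. The degree is 3 — the shape is more complex than any degree-2 curve.
2. Observable constraints: it meets the x-axis at x = -1 (among the integer gridlines).
3. The integer polynomial consistent with all of this is the stated p.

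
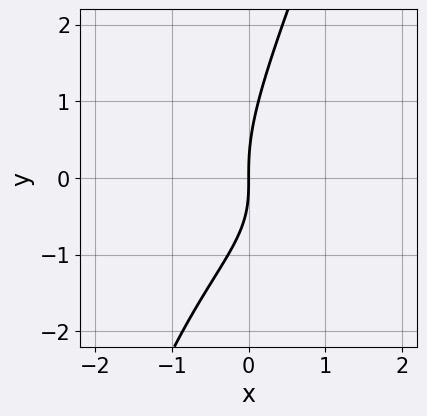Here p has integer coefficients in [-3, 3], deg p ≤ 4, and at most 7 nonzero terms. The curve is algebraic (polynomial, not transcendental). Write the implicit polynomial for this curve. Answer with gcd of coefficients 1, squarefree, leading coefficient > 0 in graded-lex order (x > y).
x^2*y - 3*x*y^2 + y^3 - 2*x*y - 3*x

First, degree: a generic line meets the curve in up to 3 points, so deg p = 3.
Then, against the integer gridlines: it crosses the x-axis at the gridline x = 0; it crosses the y-axis at the gridline y = 0.
Finally, together with the visible shape, these determine p as stated.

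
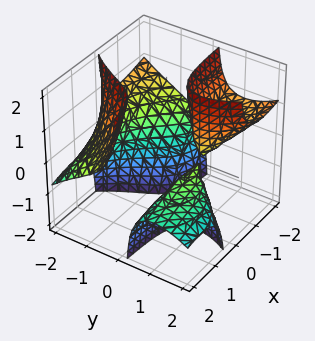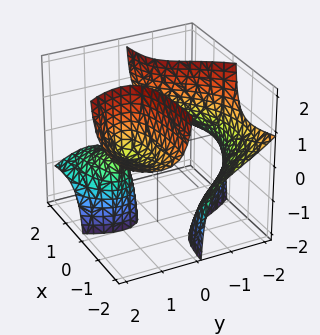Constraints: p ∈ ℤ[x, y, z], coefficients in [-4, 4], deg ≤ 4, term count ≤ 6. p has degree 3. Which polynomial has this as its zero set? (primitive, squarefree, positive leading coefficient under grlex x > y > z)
I count 3 distinct pieces. Treating them together as one polynomial.
The degree is 3 — the shape is more complex than any degree-2 surface.
Observable constraints: the surface avoids every integer z-axis point in the box; one y-axis crossing is at y = -2; no x-intercept at any integer in the box.
The integer polynomial consistent with all of this is the stated p.

x^2*y + 3*x*y*z + y^3 - 3*y + 2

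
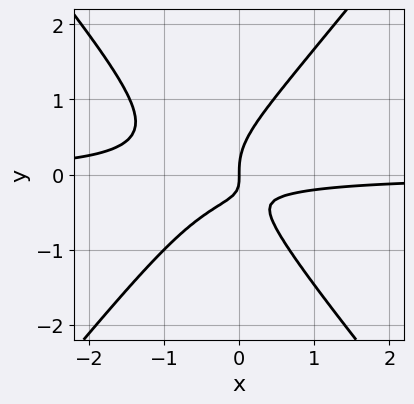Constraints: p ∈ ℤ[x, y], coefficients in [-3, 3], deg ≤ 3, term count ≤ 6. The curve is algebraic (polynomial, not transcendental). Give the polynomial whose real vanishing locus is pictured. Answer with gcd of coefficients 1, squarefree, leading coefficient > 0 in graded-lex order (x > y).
deg p = 3. A generic line meets the curve in up to 3 points.
From the visible intercepts: it crosses the x-axis at the gridline x = 0; it meets the y-axis at y = 0 (among the integer gridlines).
Matching integer coefficients to the picture gives p.

3*x^2*y - 2*y^3 + 2*x*y + x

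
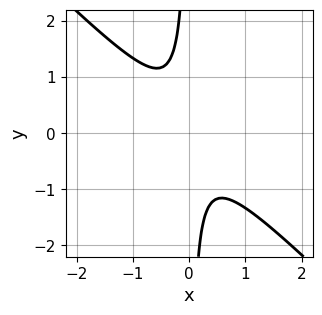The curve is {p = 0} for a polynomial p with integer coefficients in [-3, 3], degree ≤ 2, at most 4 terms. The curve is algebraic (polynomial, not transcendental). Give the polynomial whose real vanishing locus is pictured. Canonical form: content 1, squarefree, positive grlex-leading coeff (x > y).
1. Degree: a generic line meets the curve in up to 2 points, so deg p = 2.
2. From the axis intercepts and sections: no x-intercept at any integer in the box; it misses every integer gridline on the y-axis.
3. Matching integer coefficients to the picture gives p.

3*x^2 + 3*x*y + 1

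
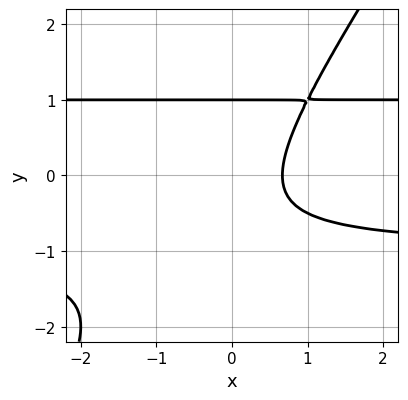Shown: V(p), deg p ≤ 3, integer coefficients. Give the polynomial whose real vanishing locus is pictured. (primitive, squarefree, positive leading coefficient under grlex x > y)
3*x*y^2 - 2*y^3 - 3*x + 2

First, deg p = 3. The shape is more complex than any degree-2 curve.
Next, observable constraints: it meets the y-axis at y = 1 (among the integer gridlines).
Finally, together with the visible shape, these determine p as stated.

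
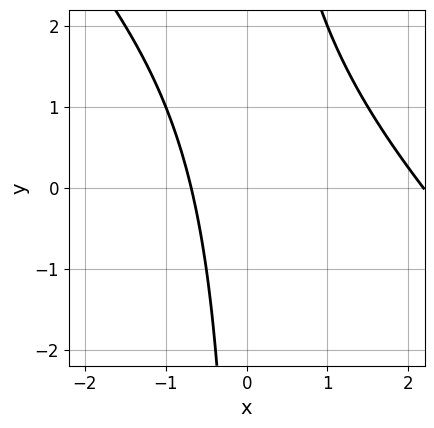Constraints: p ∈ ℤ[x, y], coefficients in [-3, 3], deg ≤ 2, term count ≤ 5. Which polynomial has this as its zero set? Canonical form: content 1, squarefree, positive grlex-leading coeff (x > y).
deg p = 2.
Against the integer gridlines: the curve avoids every integer y-axis point in the box.
Solving for integer coefficients yields p as stated.

2*x^2 + 2*x*y - 3*x - 3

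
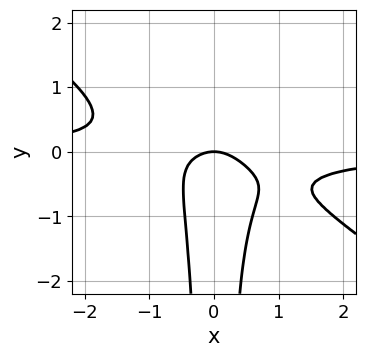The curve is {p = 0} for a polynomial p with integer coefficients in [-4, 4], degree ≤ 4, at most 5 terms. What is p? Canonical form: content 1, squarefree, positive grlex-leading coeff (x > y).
(a) The degree is 4 — a generic line meets the curve in up to 4 points.
(b) Checking where it meets the axes: one x-axis crossing is at x = 0; it crosses the y-axis at the gridline y = 0.
(c) Fitting integer coefficients to these (and the overall shape) gives p.

2*x^3*y + 3*x^2*y^2 + x^2 + y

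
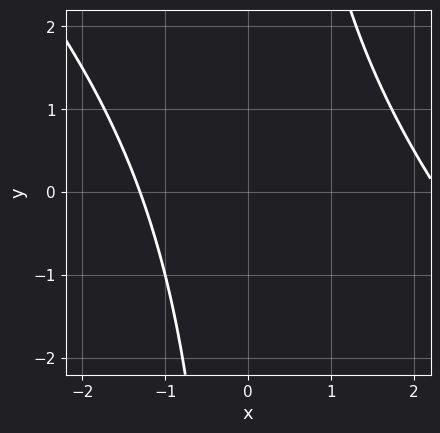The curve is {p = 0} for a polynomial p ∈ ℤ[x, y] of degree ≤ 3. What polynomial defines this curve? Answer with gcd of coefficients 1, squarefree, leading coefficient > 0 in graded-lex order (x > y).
x^2 + x*y - x - 3

First, degree: no degree-1 curve has this shape, so deg p = 2.
Then, from the axis intercepts and sections: the curve avoids every integer y-axis point in the box.
Finally, these observations pin down the coefficients.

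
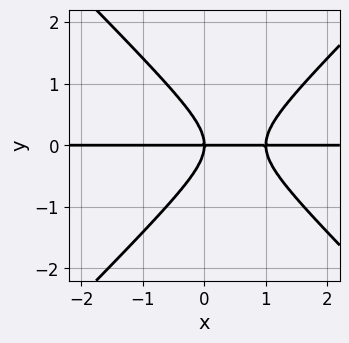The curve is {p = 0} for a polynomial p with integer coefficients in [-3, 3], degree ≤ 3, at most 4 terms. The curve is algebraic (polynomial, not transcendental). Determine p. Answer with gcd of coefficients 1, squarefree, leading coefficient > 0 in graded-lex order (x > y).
(a) Degree: a generic line meets the curve in up to 3 points, so deg p = 3.
(b) From the visible intercepts: the visible x-axis segment lies entirely on the curve; it meets the y-axis at y = 0 (among the integer gridlines).
(c) Fitting integer coefficients to these (and the overall shape) gives p.

x^2*y - y^3 - x*y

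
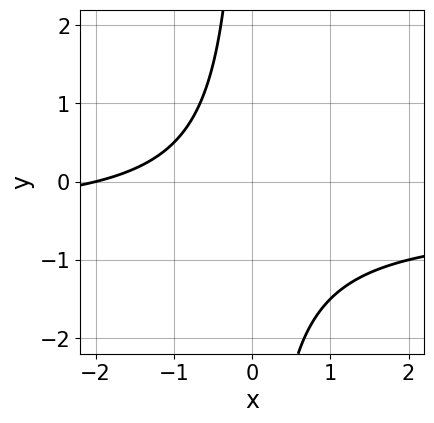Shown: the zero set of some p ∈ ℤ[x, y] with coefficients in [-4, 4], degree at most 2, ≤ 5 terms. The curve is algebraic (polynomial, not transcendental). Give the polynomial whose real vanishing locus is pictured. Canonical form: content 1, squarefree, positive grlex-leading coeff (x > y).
deg p = 2.
Against the integer gridlines: one x-axis crossing is at x = -2; no y-intercept at any integer in the box.
Together with the visible shape, these determine p as stated.

2*x*y + x + 2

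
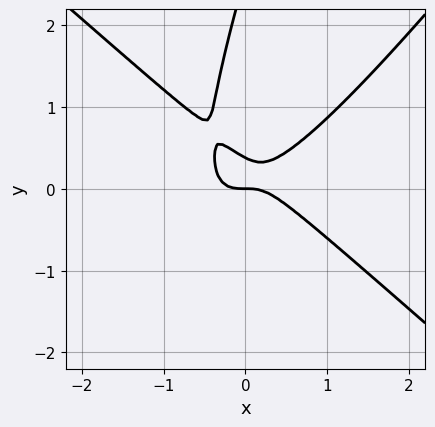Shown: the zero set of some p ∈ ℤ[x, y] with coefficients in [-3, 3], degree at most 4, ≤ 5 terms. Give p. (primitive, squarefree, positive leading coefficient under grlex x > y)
1. deg p = 3.
2. Observable constraints: it crosses the x-axis at the gridline x = 0; it meets the y-axis at y = 0 (among the integer gridlines).
3. Matching integer coefficients to the picture gives p.

3*x^3 - 3*x*y^2 + y^3 - 3*y^2 + y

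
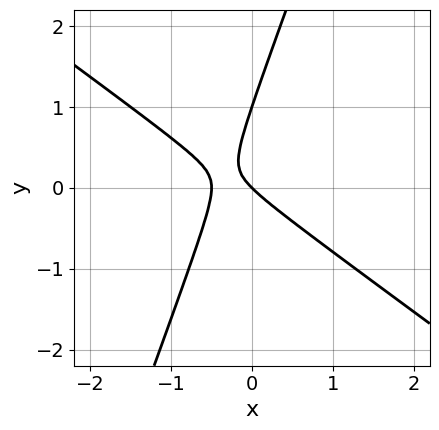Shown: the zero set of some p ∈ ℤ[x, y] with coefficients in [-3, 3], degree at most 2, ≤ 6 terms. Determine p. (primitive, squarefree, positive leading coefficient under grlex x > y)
(a) Degree: the shape is more complex than any degree-1 curve, so deg p = 2.
(b) Against the integer gridlines: the y-axis gridline crossings are at y ∈ {0, 1}; it meets the x-axis at x = 0 (among the integer gridlines).
(c) Putting this together gives p.

2*x^2 + 2*x*y - y^2 + x + y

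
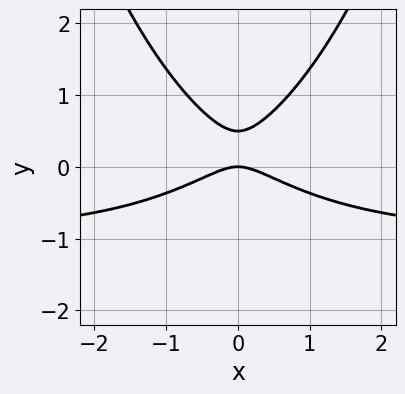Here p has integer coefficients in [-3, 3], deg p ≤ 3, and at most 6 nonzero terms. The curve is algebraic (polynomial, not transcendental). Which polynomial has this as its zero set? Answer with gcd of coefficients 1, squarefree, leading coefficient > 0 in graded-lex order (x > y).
First, the degree is 3 — no degree-2 curve has this shape.
Next, symmetries: it's symmetric under x → −x, forcing even powers of x.
Then, against the integer gridlines: it crosses the x-axis at the gridline x = 0; it meets the y-axis at y = 0 (among the integer gridlines).
Finally, matching integer coefficients to the picture gives p.

x^2*y + x^2 - 2*y^2 + y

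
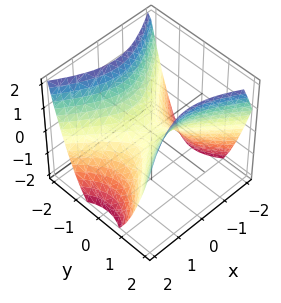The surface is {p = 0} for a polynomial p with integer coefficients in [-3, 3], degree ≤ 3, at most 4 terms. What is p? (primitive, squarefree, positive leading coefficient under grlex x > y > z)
2*x^2 - 3*y^2 + 3*z

deg p = 2. A saddle surface; a quadric.
Symmetries: it's symmetric under x → −x, forcing even powers of x; it's symmetric under y → −y, forcing even powers of y.
Checking where it meets the axes: it crosses the x-axis at the gridline x = 0; it crosses the z-axis at the gridline z = 0; it crosses the y-axis at the gridline y = 0.
Putting this together gives p.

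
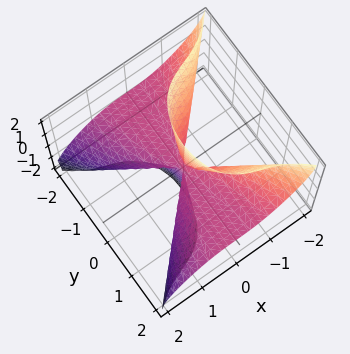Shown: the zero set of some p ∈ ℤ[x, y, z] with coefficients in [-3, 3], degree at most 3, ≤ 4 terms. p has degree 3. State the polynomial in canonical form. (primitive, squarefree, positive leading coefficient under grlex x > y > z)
1. deg p = 3.
2. From the axis intercepts and sections: one x-axis crossing is at x = 0; every point of the z-axis in the box is on the surface; every point of the y-axis in the box is on the surface.
3. Putting this together gives p.

2*x^3 + 3*x^2*z + 2*x*z^2 + y^2*z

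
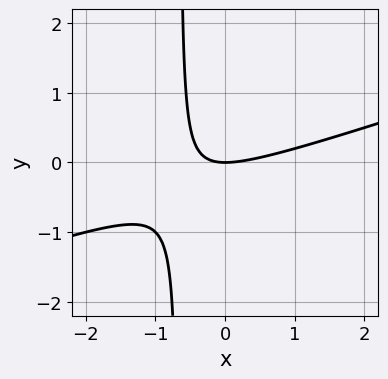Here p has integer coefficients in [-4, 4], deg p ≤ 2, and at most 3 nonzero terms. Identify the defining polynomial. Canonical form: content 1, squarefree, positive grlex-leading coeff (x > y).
(a) Degree: no degree-1 curve has this shape, so deg p = 2.
(b) From the axis intercepts and sections: it meets the x-axis at x = 0 (among the integer gridlines); it meets the y-axis at y = 0 (among the integer gridlines).
(c) Putting this together gives p.

x^2 - 3*x*y - 2*y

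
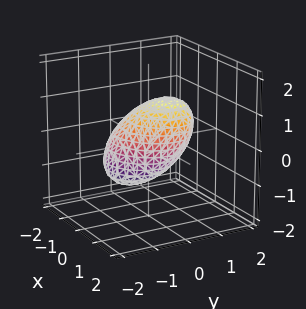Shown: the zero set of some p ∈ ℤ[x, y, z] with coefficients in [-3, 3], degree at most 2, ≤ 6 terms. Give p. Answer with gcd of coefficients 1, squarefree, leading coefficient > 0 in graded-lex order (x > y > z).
3*x^2 - x*y + 3*y^2 - 3*y*z + 3*z^2 - 3

First, deg p = 2.
Then, against the integer gridlines: the z-axis gridline crossings are at z ∈ {-1, 1}; the y-axis gridline crossings are at y ∈ {-1, 1}; the x-axis gridline crossings are at x ∈ {-1, 1}.
Finally, solving for integer coefficients yields p as stated.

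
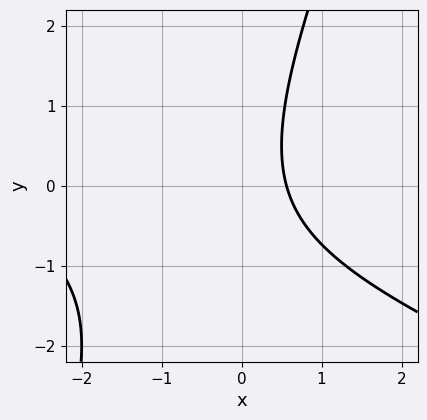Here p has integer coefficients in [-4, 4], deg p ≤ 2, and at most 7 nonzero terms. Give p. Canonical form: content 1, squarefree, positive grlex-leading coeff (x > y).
deg p = 2.
Against the integer gridlines: no y-intercept at any integer in the box.
These observations pin down the coefficients.

x^2 + 2*x*y - y^2 + 3*x - 2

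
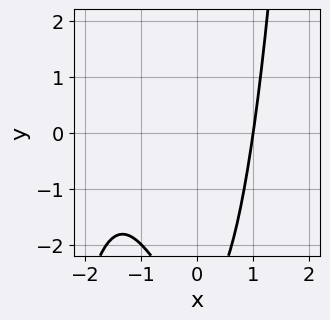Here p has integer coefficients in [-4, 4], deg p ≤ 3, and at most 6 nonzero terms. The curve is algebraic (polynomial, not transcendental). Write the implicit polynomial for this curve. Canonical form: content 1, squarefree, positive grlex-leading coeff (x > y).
x^3 + 2*x^2 - y - 3

1. The degree is 3 — the shape is more complex than any degree-2 curve.
2. Reading off the gridlines: no y-intercept at any integer in the box; one x-axis crossing is at x = 1.
3. Solving for integer coefficients yields p as stated.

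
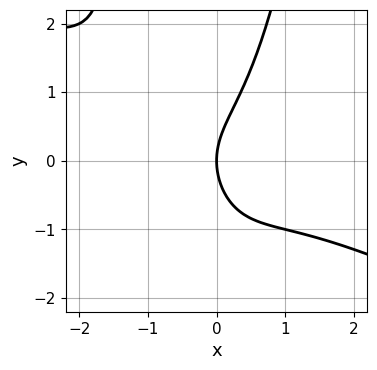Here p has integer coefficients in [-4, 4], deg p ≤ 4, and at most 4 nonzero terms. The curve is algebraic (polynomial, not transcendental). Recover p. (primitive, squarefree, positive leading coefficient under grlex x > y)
1. The degree is 3 — the shape is more complex than any degree-2 curve.
2. Reading off the gridlines: it crosses the x-axis at the gridline x = 0; it meets the y-axis at y = 0 (among the integer gridlines).
3. Putting this together gives p.

x^3 + 2*x^2*y - y^2 + 2*x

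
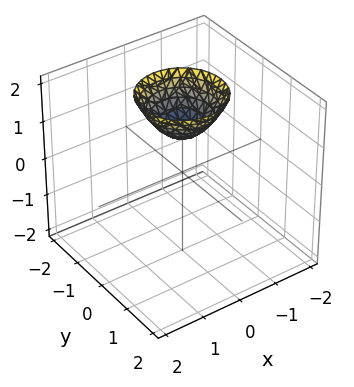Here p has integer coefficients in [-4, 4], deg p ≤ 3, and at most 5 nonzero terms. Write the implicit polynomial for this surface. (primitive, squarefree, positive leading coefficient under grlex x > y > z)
1. Degree: no degree-1 surface has this shape, so deg p = 2.
2. Symmetries: rotational symmetry about the z-axis ⇒ p depends on x, y only through x² + y².
3. Against the integer gridlines: no y-intercept at any integer in the box; it misses every integer gridline on the x-axis; a circular section at z = 2 has radius exactly 1; it crosses the z-axis at the gridline z = 1.
4. Together with the visible shape, these determine p as stated.

x^2 + y^2 - z + 1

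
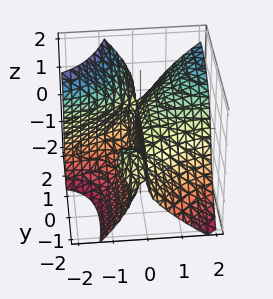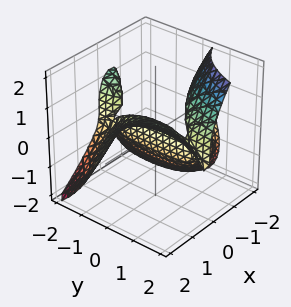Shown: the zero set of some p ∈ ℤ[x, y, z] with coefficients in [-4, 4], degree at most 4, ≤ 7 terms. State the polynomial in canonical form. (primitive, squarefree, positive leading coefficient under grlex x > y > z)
2*x^2*y - x*y^2 - z^3 - 2*x*z + 2*x

deg p = 3. The shape is more complex than any degree-2 surface.
Reading off the gridlines: it meets the z-axis at z = 0 (among the integer gridlines); the visible y-axis segment lies entirely on the surface; one x-axis crossing is at x = 0.
Solving for integer coefficients yields p as stated.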